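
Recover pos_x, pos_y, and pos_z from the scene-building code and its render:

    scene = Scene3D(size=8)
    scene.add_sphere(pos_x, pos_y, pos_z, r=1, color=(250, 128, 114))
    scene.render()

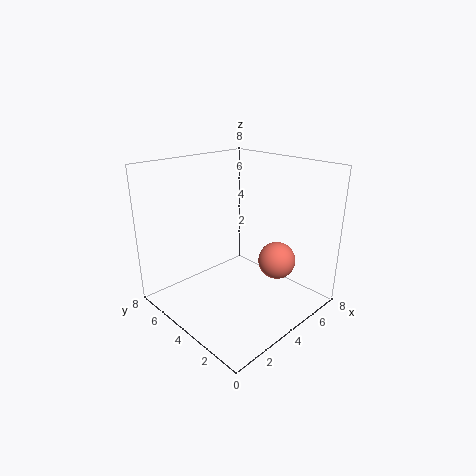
pos_x = 5
pos_y = 2
pos_z = 3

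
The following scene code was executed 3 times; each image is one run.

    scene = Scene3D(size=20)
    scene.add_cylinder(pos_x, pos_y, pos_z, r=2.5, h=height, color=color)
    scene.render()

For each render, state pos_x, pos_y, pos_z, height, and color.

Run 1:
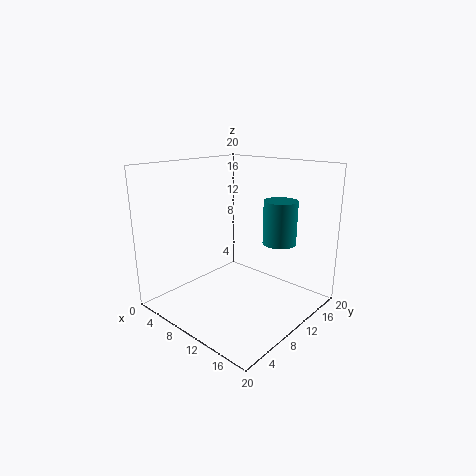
pos_x = 12.5, pos_y = 16.5, pos_z = 8, height = 6.5, color = 'teal'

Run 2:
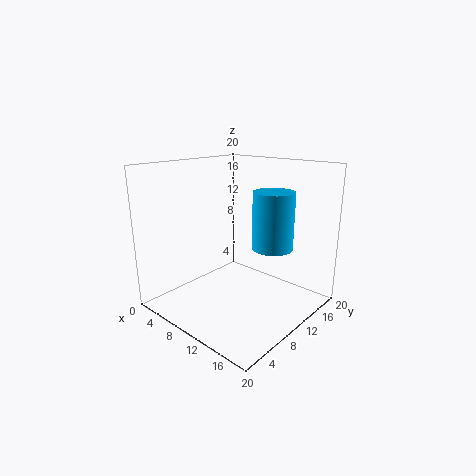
pos_x = 16.5, pos_y = 9, pos_z = 10.5, height = 7, color = 'deepskyblue'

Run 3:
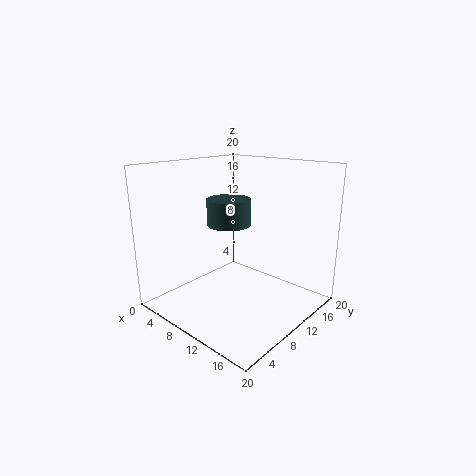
pos_x = 13.5, pos_y = 4.5, pos_z = 14, height = 3, color = 'darkslategray'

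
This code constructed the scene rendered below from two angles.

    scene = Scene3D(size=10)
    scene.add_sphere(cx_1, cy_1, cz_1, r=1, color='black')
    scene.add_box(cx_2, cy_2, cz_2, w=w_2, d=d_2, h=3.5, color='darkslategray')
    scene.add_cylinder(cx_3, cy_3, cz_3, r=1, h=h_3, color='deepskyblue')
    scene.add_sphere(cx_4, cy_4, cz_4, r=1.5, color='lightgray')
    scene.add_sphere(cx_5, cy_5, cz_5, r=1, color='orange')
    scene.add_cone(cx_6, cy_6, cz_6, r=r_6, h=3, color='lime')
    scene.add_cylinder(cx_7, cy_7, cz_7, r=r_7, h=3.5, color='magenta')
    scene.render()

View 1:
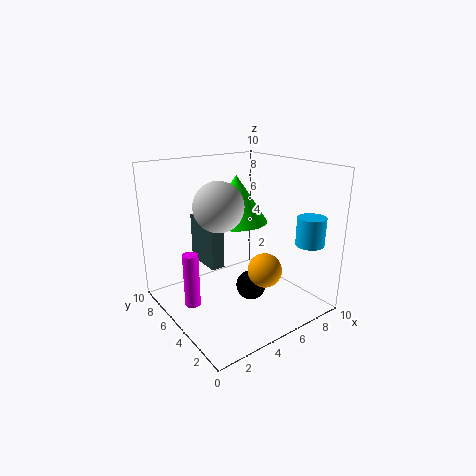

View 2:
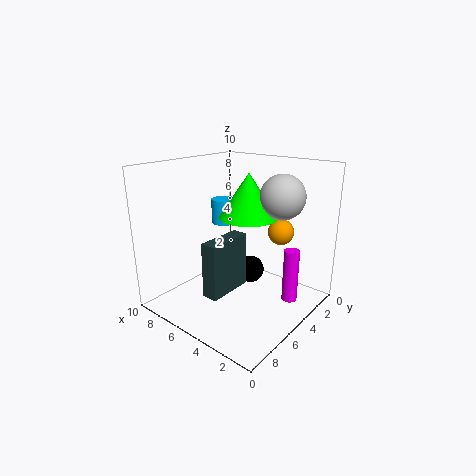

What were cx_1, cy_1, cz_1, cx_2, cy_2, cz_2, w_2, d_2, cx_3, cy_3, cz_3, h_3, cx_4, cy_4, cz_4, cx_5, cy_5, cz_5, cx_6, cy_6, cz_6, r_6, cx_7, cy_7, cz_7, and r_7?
cx_1 = 5; cy_1 = 3.5; cz_1 = 2; cx_2 = 3.5; cy_2 = 6; cz_2 = 2.5; w_2 = 1; d_2 = 3; cx_3 = 9; cy_3 = 2; cz_3 = 4.5; h_3 = 2; cx_4 = 2.5; cy_4 = 3.5; cz_4 = 8; cx_5 = 4; cy_5 = 1; cz_5 = 4.5; cx_6 = 4.5; cy_6 = 4.5; cz_6 = 6.5; r_6 = 2; cx_7 = 1; cy_7 = 4.5; cz_7 = 1.5; r_7 = 0.5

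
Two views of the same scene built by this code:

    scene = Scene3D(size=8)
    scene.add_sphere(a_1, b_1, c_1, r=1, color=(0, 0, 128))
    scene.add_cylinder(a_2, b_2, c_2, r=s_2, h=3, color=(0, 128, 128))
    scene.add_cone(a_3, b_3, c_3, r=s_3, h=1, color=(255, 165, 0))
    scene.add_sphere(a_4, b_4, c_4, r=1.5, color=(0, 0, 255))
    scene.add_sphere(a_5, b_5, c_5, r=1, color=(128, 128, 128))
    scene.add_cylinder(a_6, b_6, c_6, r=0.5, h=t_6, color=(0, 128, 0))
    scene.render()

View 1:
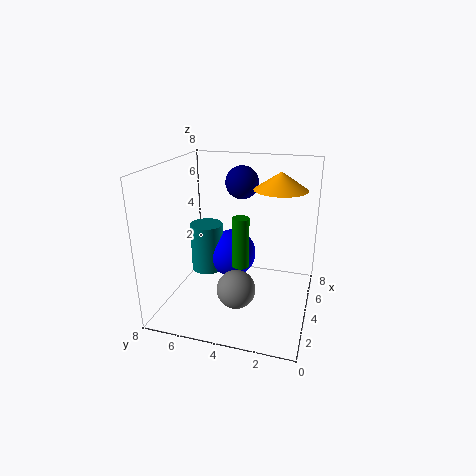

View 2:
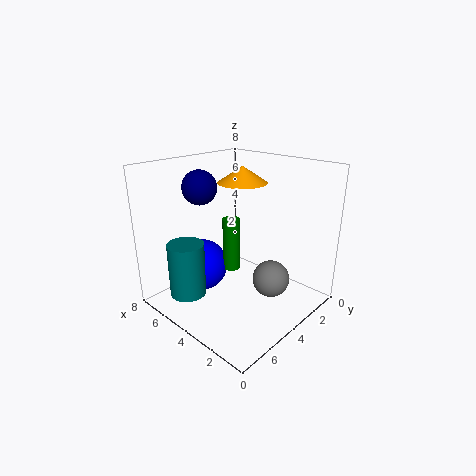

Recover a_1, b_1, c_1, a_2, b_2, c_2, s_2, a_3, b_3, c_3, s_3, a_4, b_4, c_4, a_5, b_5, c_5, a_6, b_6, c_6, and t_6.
a_1 = 6.5; b_1 = 4.5; c_1 = 6.5; a_2 = 5.5; b_2 = 6.5; c_2 = 1; s_2 = 1; a_3 = 5.5; b_3 = 2; c_3 = 6.5; s_3 = 1.5; a_4 = 6; b_4 = 5; c_4 = 2; a_5 = 2; b_5 = 3.5; c_5 = 2; a_6 = 4.5; b_6 = 4; c_6 = 2; t_6 = 3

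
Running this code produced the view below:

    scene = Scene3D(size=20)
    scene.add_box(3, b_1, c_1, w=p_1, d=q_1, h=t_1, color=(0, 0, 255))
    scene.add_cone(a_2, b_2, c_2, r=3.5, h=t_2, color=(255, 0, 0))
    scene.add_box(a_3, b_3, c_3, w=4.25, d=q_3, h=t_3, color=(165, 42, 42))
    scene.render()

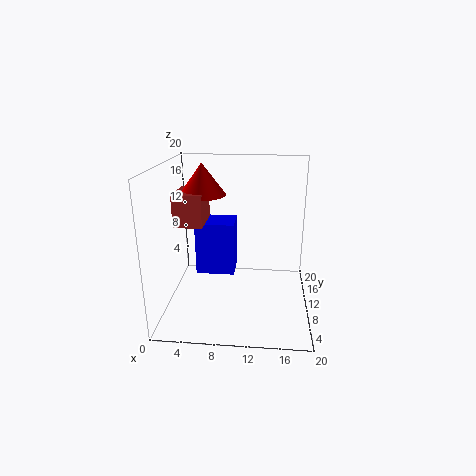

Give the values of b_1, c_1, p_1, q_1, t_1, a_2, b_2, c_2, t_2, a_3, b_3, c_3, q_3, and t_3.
b_1 = 13.5; c_1 = 2.25; p_1 = 6; q_1 = 5; t_1 = 8.25; a_2 = 4.25; b_2 = 14.75; c_2 = 14.75; t_2 = 4.75; a_3 = 0.5; b_3 = 11; c_3 = 10.75; q_3 = 6.25; t_3 = 4.75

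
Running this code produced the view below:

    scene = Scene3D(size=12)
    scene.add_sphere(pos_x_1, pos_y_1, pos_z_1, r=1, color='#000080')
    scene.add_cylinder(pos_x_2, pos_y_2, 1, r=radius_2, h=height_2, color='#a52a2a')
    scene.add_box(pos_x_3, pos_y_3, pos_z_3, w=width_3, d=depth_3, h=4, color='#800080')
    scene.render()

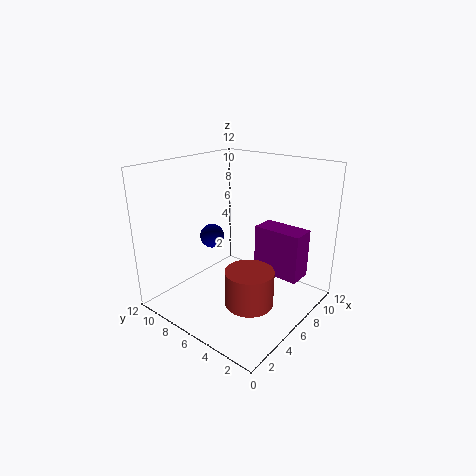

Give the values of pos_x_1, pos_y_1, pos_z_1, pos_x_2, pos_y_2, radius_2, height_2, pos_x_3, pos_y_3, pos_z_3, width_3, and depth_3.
pos_x_1 = 5, pos_y_1 = 8, pos_z_1 = 6, pos_x_2 = 5, pos_y_2 = 4, radius_2 = 2, height_2 = 3, pos_x_3 = 7, pos_y_3 = 1, pos_z_3 = 3, width_3 = 2, depth_3 = 4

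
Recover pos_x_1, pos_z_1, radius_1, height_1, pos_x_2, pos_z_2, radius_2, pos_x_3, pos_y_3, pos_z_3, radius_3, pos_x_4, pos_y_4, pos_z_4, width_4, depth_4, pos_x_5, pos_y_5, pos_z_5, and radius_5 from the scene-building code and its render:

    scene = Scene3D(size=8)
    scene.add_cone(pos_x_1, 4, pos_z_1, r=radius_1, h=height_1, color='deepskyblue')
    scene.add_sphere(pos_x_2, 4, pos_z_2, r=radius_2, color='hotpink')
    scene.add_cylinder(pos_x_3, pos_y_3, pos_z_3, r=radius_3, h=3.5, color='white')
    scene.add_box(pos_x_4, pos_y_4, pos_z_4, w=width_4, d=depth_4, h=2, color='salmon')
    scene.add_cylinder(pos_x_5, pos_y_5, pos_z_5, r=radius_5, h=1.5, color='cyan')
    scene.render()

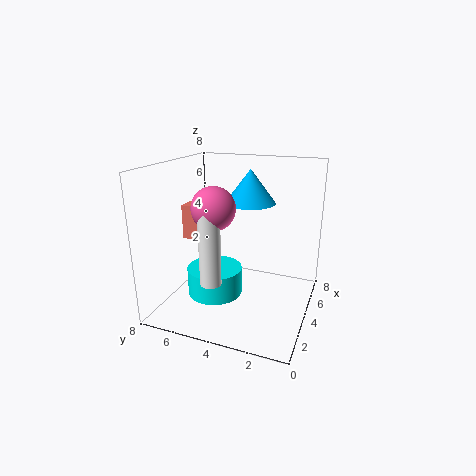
pos_x_1 = 6
pos_z_1 = 5.5
radius_1 = 1.5
height_1 = 2
pos_x_2 = 1
pos_z_2 = 6.5
radius_2 = 1
pos_x_3 = 0.5
pos_y_3 = 4
pos_z_3 = 3
radius_3 = 0.5
pos_x_4 = 4
pos_y_4 = 6.5
pos_z_4 = 3.5
width_4 = 1.5
depth_4 = 1
pos_x_5 = 3
pos_y_5 = 5
pos_z_5 = 1
radius_5 = 1.5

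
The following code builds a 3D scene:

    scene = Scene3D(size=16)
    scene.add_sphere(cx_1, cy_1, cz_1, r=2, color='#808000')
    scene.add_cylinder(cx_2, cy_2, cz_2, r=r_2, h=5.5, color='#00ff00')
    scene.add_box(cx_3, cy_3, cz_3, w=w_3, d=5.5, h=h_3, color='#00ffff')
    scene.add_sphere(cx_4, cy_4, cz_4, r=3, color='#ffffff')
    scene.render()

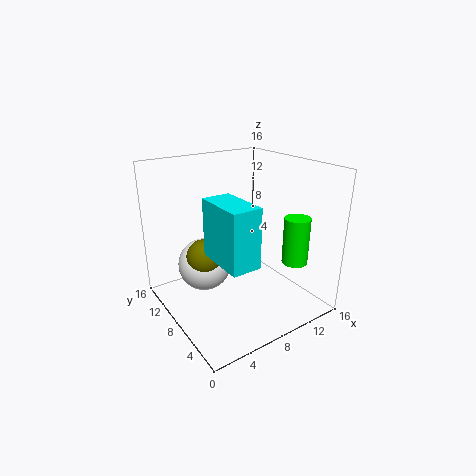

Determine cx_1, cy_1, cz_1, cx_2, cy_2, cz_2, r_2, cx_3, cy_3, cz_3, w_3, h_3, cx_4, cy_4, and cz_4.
cx_1 = 4.5, cy_1 = 9.5, cz_1 = 6, cx_2 = 14, cy_2 = 5, cz_2 = 4.5, r_2 = 1.5, cx_3 = 3.5, cy_3 = 2, cz_3 = 7.5, w_3 = 3, h_3 = 6, cx_4 = 5, cy_4 = 10.5, cz_4 = 4.5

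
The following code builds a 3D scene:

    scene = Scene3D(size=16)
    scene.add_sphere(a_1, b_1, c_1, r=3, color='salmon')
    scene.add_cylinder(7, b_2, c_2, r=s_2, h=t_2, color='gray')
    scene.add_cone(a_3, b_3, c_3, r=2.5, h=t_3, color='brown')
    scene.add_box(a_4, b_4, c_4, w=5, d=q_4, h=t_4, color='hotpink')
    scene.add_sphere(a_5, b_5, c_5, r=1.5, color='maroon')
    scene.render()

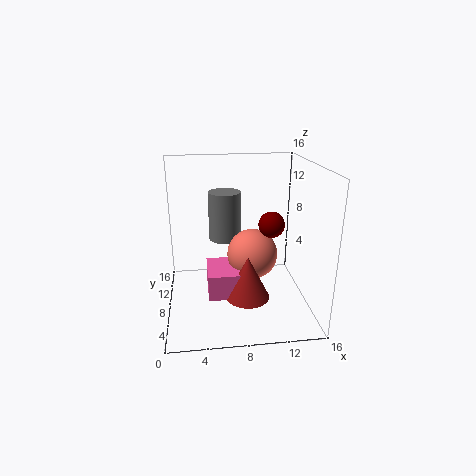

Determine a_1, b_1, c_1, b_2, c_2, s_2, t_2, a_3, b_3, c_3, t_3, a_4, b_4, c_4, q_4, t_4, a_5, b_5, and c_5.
a_1 = 10; b_1 = 10; c_1 = 5; b_2 = 13; c_2 = 6; s_2 = 2; t_2 = 6; a_3 = 9; b_3 = 7; c_3 = 1; t_3 = 5; a_4 = 4.5; b_4 = 6.5; c_4 = 1; q_4 = 5; t_4 = 3; a_5 = 12; b_5 = 9; c_5 = 9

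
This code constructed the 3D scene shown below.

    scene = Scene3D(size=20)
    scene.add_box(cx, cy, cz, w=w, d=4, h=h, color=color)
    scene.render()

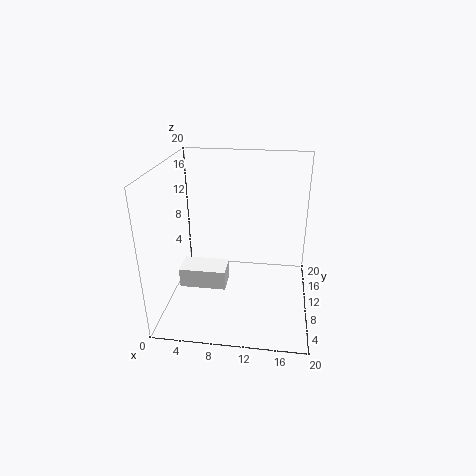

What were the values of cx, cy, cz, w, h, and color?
cx = 1
cy = 10
cz = 1
w = 7
h = 3
color = 'white'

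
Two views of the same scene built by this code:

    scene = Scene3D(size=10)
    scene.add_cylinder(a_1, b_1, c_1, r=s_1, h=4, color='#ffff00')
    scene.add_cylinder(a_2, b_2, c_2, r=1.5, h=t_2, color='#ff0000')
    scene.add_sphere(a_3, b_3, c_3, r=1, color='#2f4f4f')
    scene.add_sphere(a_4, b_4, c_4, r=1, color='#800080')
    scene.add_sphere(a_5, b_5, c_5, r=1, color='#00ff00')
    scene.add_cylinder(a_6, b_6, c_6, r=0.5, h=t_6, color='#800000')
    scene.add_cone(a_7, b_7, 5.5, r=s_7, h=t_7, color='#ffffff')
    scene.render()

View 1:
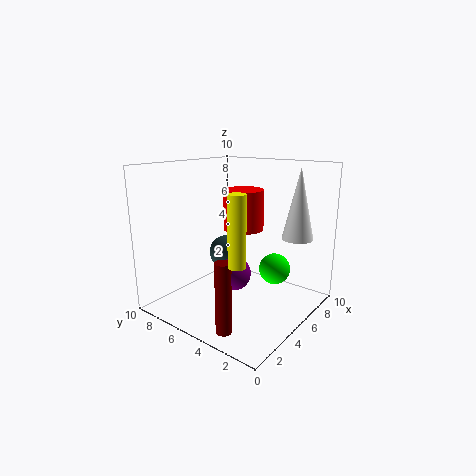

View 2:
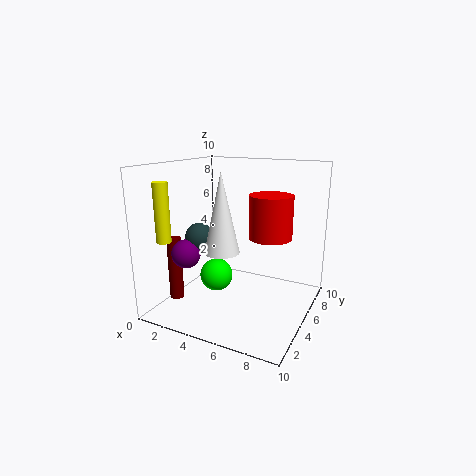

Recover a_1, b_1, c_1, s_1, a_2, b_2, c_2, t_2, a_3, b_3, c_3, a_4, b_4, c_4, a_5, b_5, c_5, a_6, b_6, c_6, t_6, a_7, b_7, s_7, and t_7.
a_1 = 1; b_1 = 2; c_1 = 5; s_1 = 0.5; a_2 = 7; b_2 = 6; c_2 = 5; t_2 = 3; a_3 = 2.5; b_3 = 4; c_3 = 5; a_4 = 2; b_4 = 3; c_4 = 4; a_5 = 5; b_5 = 2; c_5 = 3.5; a_6 = 1; b_6 = 3; c_6 = 0.5; t_6 = 4.5; a_7 = 6; b_7 = 1; s_7 = 1; t_7 = 4.5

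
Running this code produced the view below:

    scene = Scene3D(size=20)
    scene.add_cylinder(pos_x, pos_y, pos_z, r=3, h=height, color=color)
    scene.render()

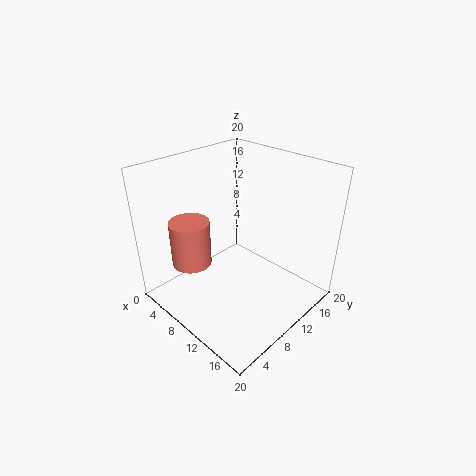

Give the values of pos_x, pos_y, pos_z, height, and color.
pos_x = 3; pos_y = 7; pos_z = 4; height = 7; color = 'salmon'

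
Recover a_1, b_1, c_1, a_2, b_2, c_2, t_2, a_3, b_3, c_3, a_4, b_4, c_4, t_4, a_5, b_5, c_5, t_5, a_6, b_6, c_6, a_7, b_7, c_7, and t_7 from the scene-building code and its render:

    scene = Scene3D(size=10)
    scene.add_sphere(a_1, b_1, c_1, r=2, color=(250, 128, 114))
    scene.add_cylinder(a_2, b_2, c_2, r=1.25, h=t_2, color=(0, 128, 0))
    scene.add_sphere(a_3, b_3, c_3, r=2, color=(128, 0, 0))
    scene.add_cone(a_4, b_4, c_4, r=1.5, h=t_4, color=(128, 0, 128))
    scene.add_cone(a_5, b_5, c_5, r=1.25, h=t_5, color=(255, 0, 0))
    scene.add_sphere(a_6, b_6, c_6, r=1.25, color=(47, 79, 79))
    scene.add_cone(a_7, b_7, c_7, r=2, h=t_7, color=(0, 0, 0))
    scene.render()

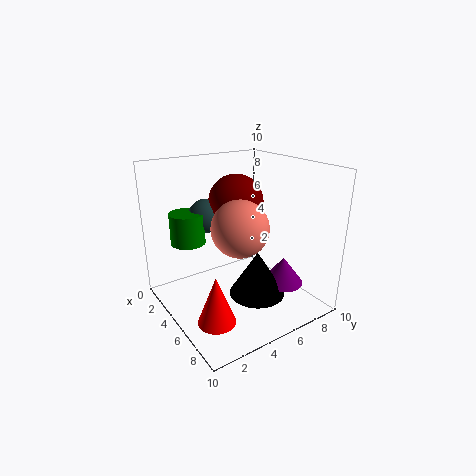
a_1 = 5.25, b_1 = 5, c_1 = 5.75, a_2 = 2.25, b_2 = 2.5, c_2 = 4.25, t_2 = 2.25, a_3 = 3.25, b_3 = 6, c_3 = 7, a_4 = 6.5, b_4 = 8, c_4 = 1.25, t_4 = 2, a_5 = 7, b_5 = 2, c_5 = 0.5, t_5 = 3.25, a_6 = 2.25, b_6 = 4, c_6 = 6, a_7 = 6, b_7 = 6, c_7 = 0.75, t_7 = 3.25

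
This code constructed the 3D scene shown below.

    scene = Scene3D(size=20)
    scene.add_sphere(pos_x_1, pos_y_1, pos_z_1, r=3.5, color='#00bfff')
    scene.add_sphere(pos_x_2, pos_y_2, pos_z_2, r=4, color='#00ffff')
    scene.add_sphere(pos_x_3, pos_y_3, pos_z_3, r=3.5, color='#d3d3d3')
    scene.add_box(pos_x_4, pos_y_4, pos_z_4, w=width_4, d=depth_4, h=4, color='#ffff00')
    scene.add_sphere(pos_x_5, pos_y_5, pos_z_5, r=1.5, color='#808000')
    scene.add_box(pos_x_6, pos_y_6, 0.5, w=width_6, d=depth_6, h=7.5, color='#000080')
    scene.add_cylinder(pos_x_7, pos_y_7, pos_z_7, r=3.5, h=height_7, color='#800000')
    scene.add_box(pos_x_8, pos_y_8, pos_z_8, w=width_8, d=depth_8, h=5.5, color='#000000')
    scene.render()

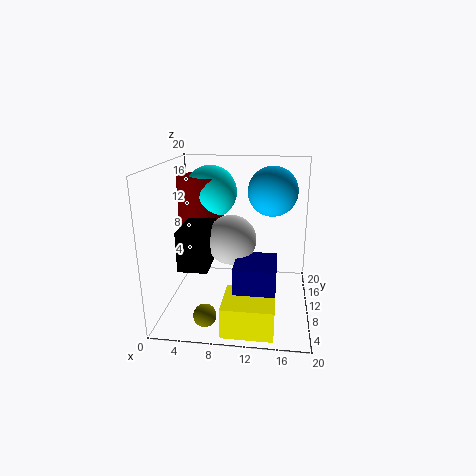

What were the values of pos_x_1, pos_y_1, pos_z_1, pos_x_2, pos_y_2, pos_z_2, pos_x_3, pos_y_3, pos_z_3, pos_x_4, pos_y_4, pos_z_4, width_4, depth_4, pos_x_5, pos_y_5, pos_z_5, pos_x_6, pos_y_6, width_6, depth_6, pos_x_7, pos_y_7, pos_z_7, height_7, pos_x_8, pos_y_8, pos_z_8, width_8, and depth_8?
pos_x_1 = 14.5; pos_y_1 = 13; pos_z_1 = 16; pos_x_2 = 5; pos_y_2 = 16; pos_z_2 = 15; pos_x_3 = 9; pos_y_3 = 10.5; pos_z_3 = 9.5; pos_x_4 = 9; pos_y_4 = 0.5; pos_z_4 = 0.5; width_4 = 6.5; depth_4 = 6; pos_x_5 = 6.5; pos_y_5 = 3.5; pos_z_5 = 1.5; pos_x_6 = 10; pos_y_6 = 4; width_6 = 5.5; depth_6 = 6; pos_x_7 = 3.5; pos_y_7 = 15.5; pos_z_7 = 9.5; height_7 = 8; pos_x_8 = 2.5; pos_y_8 = 5.5; pos_z_8 = 6.5; width_8 = 4; depth_8 = 7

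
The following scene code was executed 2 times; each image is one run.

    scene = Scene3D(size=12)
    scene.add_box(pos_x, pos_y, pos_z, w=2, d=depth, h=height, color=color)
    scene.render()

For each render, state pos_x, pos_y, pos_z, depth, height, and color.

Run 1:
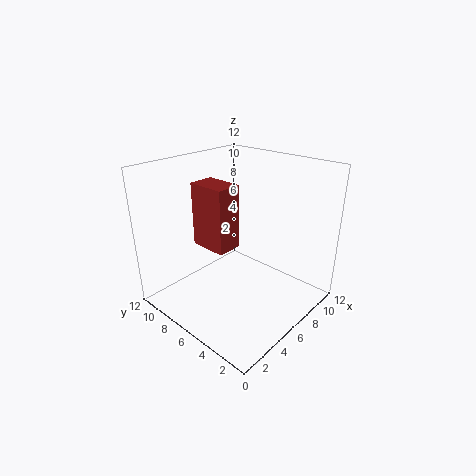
pos_x = 3; pos_y = 5; pos_z = 6; depth = 3; height = 5; color = 'brown'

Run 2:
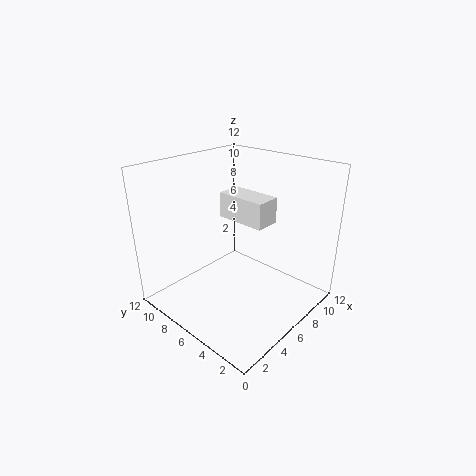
pos_x = 5; pos_y = 3; pos_z = 8; depth = 4; height = 2; color = 'white'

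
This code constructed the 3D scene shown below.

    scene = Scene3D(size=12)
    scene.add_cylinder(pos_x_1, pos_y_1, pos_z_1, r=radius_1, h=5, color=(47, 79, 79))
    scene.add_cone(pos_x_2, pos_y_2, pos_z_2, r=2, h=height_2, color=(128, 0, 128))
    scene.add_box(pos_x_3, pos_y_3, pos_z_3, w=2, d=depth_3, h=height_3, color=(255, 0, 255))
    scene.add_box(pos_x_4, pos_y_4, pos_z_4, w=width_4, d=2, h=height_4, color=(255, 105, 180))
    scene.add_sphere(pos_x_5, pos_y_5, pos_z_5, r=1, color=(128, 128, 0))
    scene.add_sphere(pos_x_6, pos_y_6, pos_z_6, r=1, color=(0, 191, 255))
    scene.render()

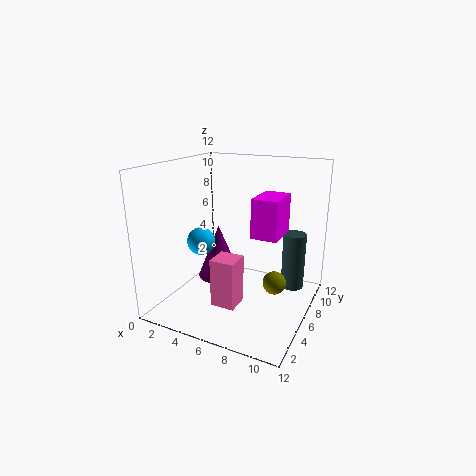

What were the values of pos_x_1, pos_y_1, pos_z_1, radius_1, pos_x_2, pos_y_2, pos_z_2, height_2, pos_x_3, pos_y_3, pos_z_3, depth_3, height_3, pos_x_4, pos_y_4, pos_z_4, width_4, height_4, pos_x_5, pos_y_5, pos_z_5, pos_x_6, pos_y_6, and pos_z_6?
pos_x_1 = 10; pos_y_1 = 9; pos_z_1 = 1; radius_1 = 1; pos_x_2 = 3; pos_y_2 = 8; pos_z_2 = 1; height_2 = 5; pos_x_3 = 8; pos_y_3 = 4; pos_z_3 = 7; depth_3 = 3; height_3 = 3; pos_x_4 = 5; pos_y_4 = 3; pos_z_4 = 1; width_4 = 2; height_4 = 4; pos_x_5 = 9; pos_y_5 = 7; pos_z_5 = 2; pos_x_6 = 5; pos_y_6 = 2; pos_z_6 = 7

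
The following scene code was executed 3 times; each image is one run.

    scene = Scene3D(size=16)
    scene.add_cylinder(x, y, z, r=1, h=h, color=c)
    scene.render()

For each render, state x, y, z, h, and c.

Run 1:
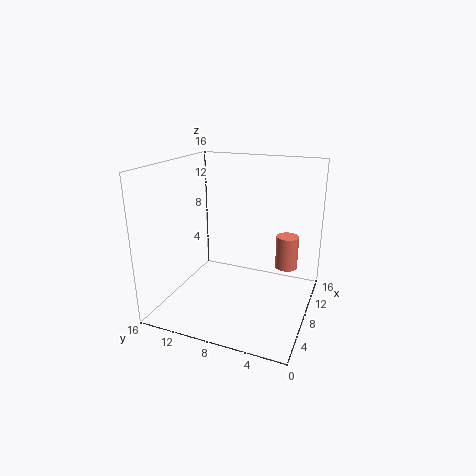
x = 3.75; y = 1.5; z = 7.75; h = 3; c = 'salmon'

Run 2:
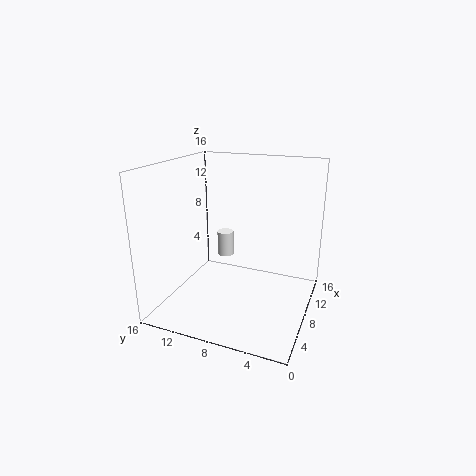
x = 11.25; y = 11; z = 4.25; h = 3; c = 'white'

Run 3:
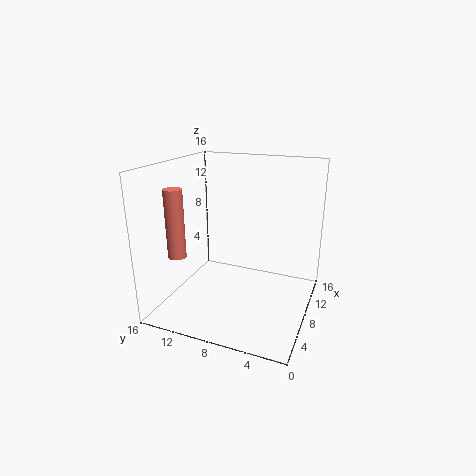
x = 4.5; y = 13.75; z = 6.25; h = 7.5; c = 'salmon'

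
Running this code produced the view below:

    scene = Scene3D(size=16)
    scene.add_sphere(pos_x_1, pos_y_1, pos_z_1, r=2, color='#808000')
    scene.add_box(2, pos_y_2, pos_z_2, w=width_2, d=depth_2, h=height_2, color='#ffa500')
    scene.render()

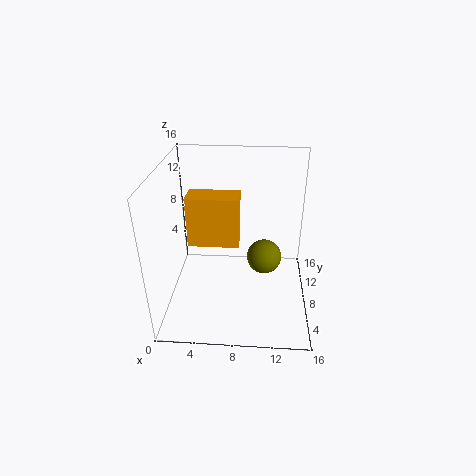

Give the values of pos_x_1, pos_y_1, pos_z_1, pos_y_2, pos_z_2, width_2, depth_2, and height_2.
pos_x_1 = 11, pos_y_1 = 9, pos_z_1 = 5, pos_y_2 = 9, pos_z_2 = 6, width_2 = 6, depth_2 = 3, height_2 = 6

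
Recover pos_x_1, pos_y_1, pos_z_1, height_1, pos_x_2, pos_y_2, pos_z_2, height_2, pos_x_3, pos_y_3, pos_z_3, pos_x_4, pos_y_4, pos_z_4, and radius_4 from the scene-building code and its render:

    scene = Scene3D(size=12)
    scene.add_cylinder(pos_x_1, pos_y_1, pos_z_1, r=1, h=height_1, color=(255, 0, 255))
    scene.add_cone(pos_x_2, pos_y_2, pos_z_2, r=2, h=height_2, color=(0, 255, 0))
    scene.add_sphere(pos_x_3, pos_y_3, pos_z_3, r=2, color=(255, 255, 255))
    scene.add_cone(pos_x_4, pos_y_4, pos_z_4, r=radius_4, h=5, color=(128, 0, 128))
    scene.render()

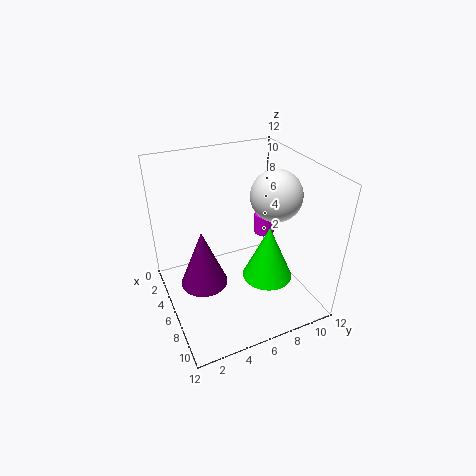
pos_x_1 = 2.5
pos_y_1 = 10.5
pos_z_1 = 3.5
height_1 = 2
pos_x_2 = 8.5
pos_y_2 = 7.5
pos_z_2 = 3.5
height_2 = 4.5
pos_x_3 = 7.5
pos_y_3 = 8.5
pos_z_3 = 10
pos_x_4 = 5.5
pos_y_4 = 3
pos_z_4 = 2
radius_4 = 2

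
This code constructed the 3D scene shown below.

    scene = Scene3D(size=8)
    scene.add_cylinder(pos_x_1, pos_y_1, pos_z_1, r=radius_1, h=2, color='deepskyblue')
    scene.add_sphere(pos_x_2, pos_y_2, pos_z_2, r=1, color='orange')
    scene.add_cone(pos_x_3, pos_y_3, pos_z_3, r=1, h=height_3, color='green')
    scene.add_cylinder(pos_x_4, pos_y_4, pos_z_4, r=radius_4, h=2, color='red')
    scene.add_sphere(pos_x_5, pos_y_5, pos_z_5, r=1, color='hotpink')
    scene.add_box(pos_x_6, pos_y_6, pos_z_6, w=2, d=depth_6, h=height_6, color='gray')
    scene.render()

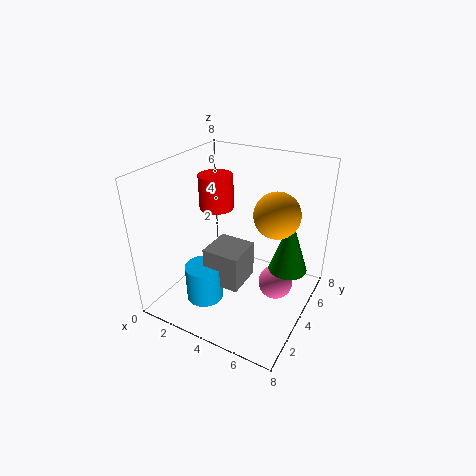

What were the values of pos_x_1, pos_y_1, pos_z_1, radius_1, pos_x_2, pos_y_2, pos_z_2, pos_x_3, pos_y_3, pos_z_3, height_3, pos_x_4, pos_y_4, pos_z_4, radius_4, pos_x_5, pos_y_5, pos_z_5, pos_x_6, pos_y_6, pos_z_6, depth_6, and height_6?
pos_x_1 = 3; pos_y_1 = 2; pos_z_1 = 1; radius_1 = 1; pos_x_2 = 7; pos_y_2 = 2; pos_z_2 = 7; pos_x_3 = 7; pos_y_3 = 4; pos_z_3 = 3; height_3 = 3; pos_x_4 = 2; pos_y_4 = 5; pos_z_4 = 5; radius_4 = 1; pos_x_5 = 6; pos_y_5 = 5; pos_z_5 = 1; pos_x_6 = 3; pos_y_6 = 2; pos_z_6 = 2; depth_6 = 2; height_6 = 2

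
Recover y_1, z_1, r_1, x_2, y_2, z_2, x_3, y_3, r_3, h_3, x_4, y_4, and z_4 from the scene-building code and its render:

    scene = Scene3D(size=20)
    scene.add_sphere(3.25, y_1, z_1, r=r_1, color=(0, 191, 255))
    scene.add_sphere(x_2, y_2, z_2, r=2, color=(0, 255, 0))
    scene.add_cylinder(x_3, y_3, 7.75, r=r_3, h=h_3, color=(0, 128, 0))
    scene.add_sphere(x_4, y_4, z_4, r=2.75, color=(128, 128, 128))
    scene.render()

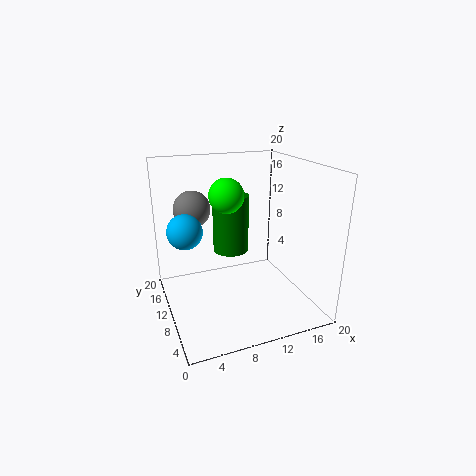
y_1 = 13; z_1 = 10.75; r_1 = 2.5; x_2 = 6.5; y_2 = 4.75; z_2 = 17.75; x_3 = 9.5; y_3 = 11.5; r_3 = 2.5; h_3 = 8; x_4 = 5.25; y_4 = 16.5; z_4 = 12.75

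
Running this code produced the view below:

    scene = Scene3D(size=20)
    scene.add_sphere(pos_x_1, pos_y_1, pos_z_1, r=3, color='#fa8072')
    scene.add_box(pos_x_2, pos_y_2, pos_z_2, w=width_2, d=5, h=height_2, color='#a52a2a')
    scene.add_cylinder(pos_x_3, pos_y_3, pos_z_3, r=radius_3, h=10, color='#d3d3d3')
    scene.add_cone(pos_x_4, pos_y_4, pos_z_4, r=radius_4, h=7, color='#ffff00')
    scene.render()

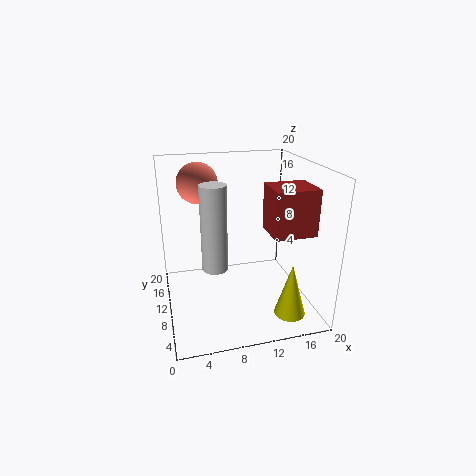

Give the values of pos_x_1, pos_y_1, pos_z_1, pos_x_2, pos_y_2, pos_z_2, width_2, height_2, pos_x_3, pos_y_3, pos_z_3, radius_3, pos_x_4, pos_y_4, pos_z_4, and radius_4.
pos_x_1 = 5.5; pos_y_1 = 16; pos_z_1 = 16.5; pos_x_2 = 13; pos_y_2 = 3.5; pos_z_2 = 12; width_2 = 5.5; height_2 = 6; pos_x_3 = 5.5; pos_y_3 = 3.5; pos_z_3 = 9.5; radius_3 = 1.5; pos_x_4 = 15; pos_y_4 = 2.5; pos_z_4 = 2; radius_4 = 2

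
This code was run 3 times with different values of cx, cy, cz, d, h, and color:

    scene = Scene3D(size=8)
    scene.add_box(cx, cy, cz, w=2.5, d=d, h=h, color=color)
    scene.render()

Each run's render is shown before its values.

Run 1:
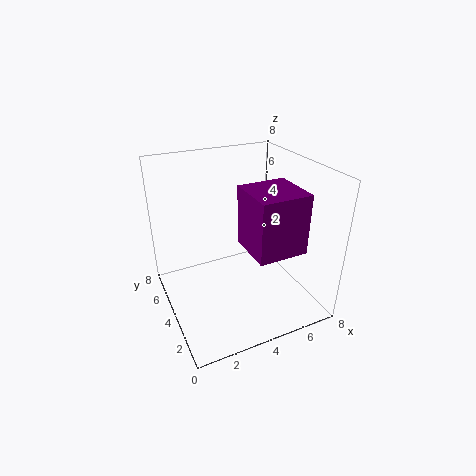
cx = 3.5, cy = 0.5, cz = 4.5, d = 2.5, h = 3, color = 'purple'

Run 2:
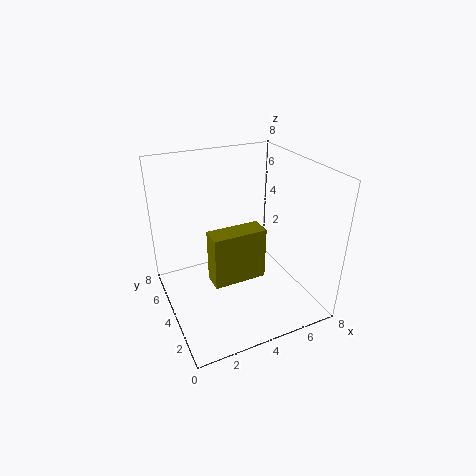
cx = 1.5, cy = 1, cz = 3.5, d = 1, h = 2.5, color = 'olive'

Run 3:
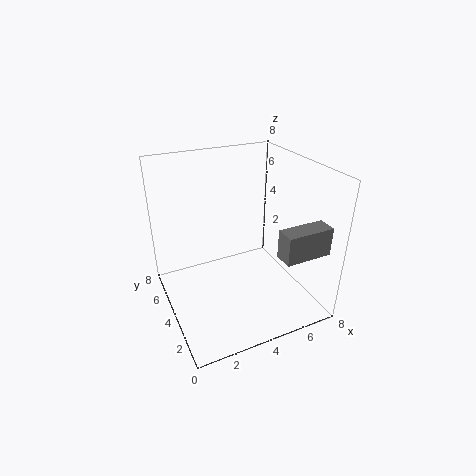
cx = 5, cy = 0.5, cz = 4, d = 1, h = 1.5, color = 'gray'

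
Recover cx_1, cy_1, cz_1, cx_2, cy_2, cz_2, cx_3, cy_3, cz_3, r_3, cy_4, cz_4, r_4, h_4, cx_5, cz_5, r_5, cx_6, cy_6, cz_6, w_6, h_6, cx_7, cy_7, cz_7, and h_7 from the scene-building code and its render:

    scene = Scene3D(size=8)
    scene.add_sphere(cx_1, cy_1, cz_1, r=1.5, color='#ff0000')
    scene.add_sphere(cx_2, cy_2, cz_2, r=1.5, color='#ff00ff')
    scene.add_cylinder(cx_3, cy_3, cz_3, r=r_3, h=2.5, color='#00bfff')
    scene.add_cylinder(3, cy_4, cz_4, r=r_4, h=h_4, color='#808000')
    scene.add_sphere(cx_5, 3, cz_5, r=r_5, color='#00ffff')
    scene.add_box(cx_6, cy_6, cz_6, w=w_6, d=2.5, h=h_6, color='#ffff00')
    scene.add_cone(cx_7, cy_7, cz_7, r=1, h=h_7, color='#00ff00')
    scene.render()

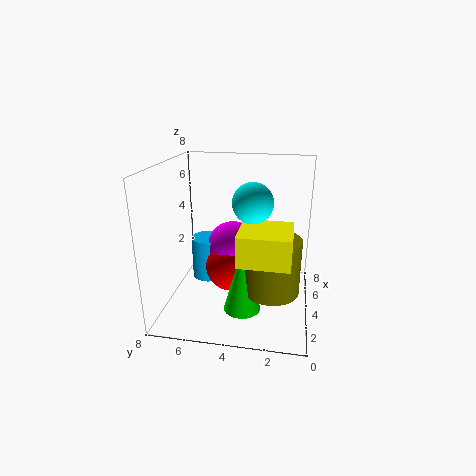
cx_1 = 4.5, cy_1 = 4.5, cz_1 = 2, cx_2 = 5, cy_2 = 4.5, cz_2 = 3, cx_3 = 5, cy_3 = 6, cz_3 = 1, r_3 = 1, cy_4 = 2, cz_4 = 1.5, r_4 = 1.5, h_4 = 3, cx_5 = 2.5, cz_5 = 6.5, r_5 = 1, cx_6 = 0.5, cy_6 = 1, cz_6 = 4, w_6 = 2.5, h_6 = 1.5, cx_7 = 2.5, cy_7 = 3.5, cz_7 = 0.5, h_7 = 3.5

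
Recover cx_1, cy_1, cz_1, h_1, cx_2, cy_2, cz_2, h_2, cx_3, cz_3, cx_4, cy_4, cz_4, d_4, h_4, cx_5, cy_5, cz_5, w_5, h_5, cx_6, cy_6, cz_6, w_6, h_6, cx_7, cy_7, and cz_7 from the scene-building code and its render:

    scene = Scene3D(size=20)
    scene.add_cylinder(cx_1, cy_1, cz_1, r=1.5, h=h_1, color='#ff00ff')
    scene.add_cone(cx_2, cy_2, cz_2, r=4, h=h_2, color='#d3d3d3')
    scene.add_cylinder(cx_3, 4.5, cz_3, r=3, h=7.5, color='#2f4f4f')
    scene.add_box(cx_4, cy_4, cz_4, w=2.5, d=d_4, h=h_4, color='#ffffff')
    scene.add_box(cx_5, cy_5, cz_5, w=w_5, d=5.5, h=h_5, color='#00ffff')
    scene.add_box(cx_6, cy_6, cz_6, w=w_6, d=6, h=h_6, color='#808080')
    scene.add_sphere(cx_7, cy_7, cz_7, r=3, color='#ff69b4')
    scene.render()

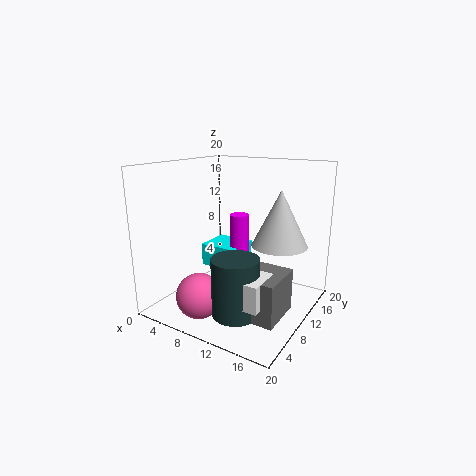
cx_1 = 7.5; cy_1 = 14.5; cz_1 = 4.5; h_1 = 7.5; cx_2 = 14.5; cy_2 = 14; cz_2 = 8.5; h_2 = 8; cx_3 = 13; cz_3 = 2; cx_4 = 14.5; cy_4 = 2.5; cz_4 = 4; d_4 = 4.5; h_4 = 3.5; cx_5 = 2; cy_5 = 12; cz_5 = 3.5; w_5 = 6; h_5 = 3.5; cx_6 = 11.5; cy_6 = 3.5; cz_6 = 2; w_6 = 7; h_6 = 5.5; cx_7 = 8; cy_7 = 3.5; cz_7 = 3.5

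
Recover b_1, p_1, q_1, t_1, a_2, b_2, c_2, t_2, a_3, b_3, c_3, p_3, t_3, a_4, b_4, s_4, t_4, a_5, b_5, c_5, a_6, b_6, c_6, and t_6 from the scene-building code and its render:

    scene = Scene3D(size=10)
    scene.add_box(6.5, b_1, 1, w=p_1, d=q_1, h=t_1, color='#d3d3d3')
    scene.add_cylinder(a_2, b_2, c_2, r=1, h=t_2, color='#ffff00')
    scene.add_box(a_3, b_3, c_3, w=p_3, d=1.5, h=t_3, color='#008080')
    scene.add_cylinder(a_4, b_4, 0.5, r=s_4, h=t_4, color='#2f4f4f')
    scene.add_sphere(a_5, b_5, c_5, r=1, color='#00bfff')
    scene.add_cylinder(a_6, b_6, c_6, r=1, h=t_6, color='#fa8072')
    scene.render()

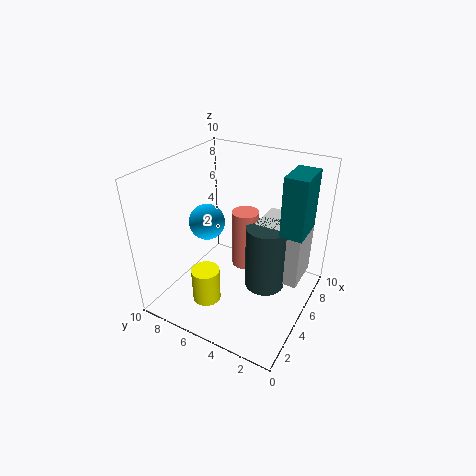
b_1 = 1, p_1 = 3, q_1 = 3.5, t_1 = 4.5, a_2 = 3, b_2 = 6.5, c_2 = 0.5, t_2 = 2.5, a_3 = 5, b_3 = 0.5, c_3 = 6, p_3 = 2.5, t_3 = 4, a_4 = 6.5, b_4 = 3.5, s_4 = 1.5, t_4 = 5, a_5 = 1.5, b_5 = 5, c_5 = 8, a_6 = 7, b_6 = 5.5, c_6 = 1.5, t_6 = 4.5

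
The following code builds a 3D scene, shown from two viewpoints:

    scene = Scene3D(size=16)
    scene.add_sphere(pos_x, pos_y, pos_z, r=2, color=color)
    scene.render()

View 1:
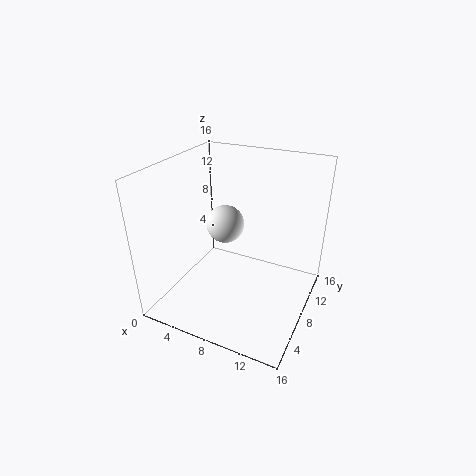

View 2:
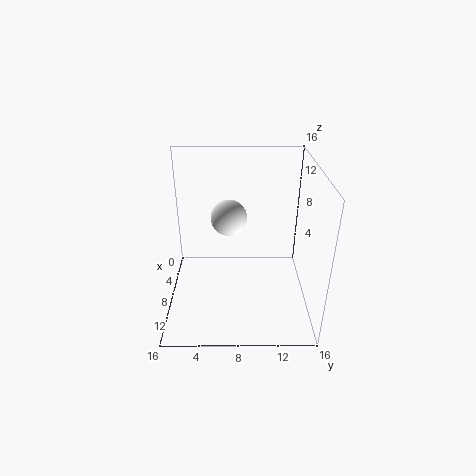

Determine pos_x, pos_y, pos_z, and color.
pos_x = 7
pos_y = 7
pos_z = 10
color = 'white'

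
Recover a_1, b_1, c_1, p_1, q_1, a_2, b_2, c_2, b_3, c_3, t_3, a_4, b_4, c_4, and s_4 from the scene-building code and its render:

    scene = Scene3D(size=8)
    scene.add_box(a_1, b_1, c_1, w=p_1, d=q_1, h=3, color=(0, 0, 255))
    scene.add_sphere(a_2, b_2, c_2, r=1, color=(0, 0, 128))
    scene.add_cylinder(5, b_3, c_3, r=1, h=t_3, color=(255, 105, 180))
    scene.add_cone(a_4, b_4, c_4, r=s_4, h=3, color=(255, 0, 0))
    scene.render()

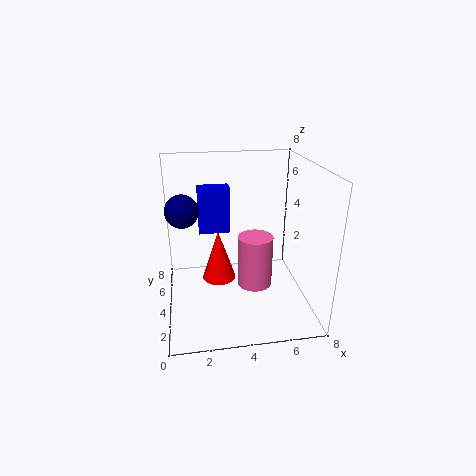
a_1 = 2
b_1 = 7
c_1 = 3
p_1 = 2
q_1 = 1
a_2 = 1
b_2 = 6
c_2 = 5
b_3 = 4
c_3 = 1
t_3 = 3
a_4 = 3
b_4 = 5
c_4 = 1
s_4 = 1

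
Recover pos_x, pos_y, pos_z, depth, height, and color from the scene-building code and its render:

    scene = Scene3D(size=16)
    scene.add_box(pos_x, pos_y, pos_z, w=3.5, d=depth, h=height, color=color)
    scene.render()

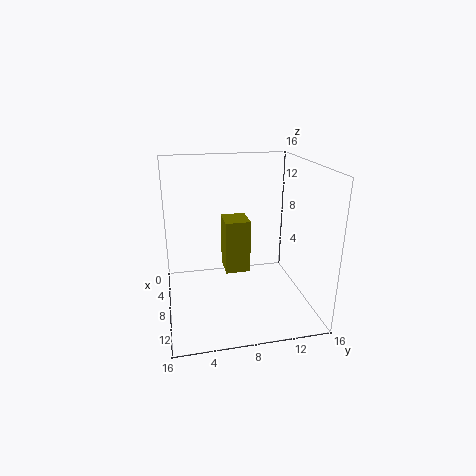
pos_x = 2.5
pos_y = 7
pos_z = 2.5
depth = 3
height = 6.5
color = 'olive'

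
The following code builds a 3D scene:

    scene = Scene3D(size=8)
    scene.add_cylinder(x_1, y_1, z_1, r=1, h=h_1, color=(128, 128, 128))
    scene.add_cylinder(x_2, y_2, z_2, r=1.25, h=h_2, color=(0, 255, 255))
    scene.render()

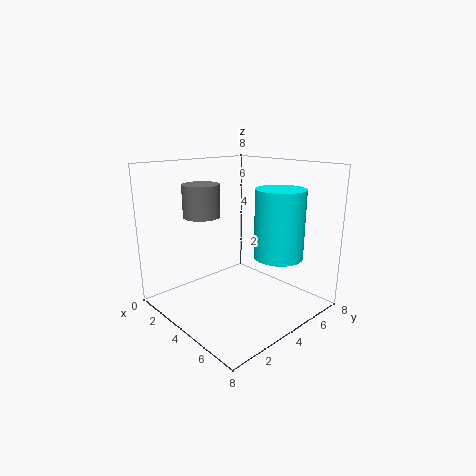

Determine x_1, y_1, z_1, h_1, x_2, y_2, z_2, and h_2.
x_1 = 2.75, y_1 = 2.5, z_1 = 5.25, h_1 = 1.75, x_2 = 6.5, y_2 = 4.5, z_2 = 3.5, h_2 = 3.5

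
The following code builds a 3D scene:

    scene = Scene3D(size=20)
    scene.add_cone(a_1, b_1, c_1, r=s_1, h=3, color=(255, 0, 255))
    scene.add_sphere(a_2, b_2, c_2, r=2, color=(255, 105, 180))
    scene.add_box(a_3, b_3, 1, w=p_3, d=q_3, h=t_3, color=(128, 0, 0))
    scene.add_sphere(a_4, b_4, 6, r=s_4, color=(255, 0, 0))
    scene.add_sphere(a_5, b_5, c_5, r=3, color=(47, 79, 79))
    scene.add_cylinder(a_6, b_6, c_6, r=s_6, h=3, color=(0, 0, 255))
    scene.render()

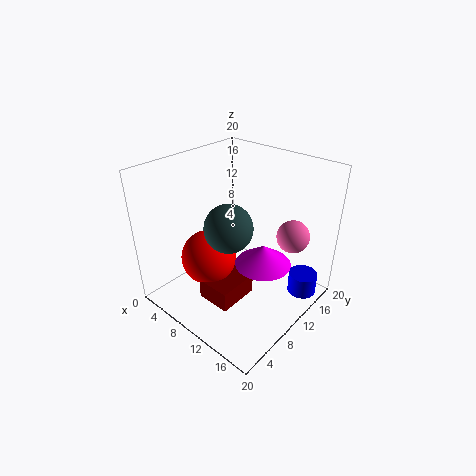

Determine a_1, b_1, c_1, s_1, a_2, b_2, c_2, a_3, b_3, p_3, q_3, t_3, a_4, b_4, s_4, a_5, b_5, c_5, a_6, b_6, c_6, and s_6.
a_1 = 13
b_1 = 12
c_1 = 6
s_1 = 4
a_2 = 18
b_2 = 11
c_2 = 13
a_3 = 7
b_3 = 5
p_3 = 5
q_3 = 6
t_3 = 3
a_4 = 6
b_4 = 8
s_4 = 4
a_5 = 12
b_5 = 6
c_5 = 14
a_6 = 18
b_6 = 15
c_6 = 2
s_6 = 2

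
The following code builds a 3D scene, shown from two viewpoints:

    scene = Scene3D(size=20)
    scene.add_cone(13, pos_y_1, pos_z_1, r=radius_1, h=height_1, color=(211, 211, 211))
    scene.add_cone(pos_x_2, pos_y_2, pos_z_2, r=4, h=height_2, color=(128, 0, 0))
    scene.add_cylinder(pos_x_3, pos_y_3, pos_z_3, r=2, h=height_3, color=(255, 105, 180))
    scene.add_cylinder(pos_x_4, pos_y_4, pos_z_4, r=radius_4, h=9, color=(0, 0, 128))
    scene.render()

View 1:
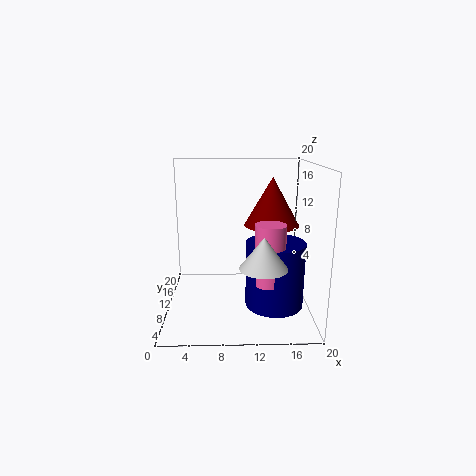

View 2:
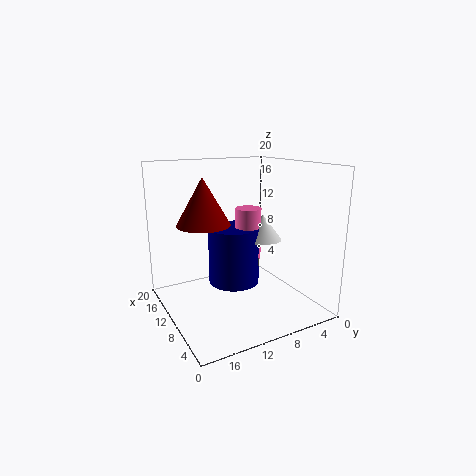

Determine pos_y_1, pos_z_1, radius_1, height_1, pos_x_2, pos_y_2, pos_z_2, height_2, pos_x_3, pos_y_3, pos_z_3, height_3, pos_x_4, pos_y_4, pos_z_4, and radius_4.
pos_y_1 = 4; pos_z_1 = 8; radius_1 = 3; height_1 = 4; pos_x_2 = 15; pos_y_2 = 13; pos_z_2 = 11; height_2 = 7; pos_x_3 = 14; pos_y_3 = 6; pos_z_3 = 5; height_3 = 8; pos_x_4 = 15; pos_y_4 = 8; pos_z_4 = 1; radius_4 = 4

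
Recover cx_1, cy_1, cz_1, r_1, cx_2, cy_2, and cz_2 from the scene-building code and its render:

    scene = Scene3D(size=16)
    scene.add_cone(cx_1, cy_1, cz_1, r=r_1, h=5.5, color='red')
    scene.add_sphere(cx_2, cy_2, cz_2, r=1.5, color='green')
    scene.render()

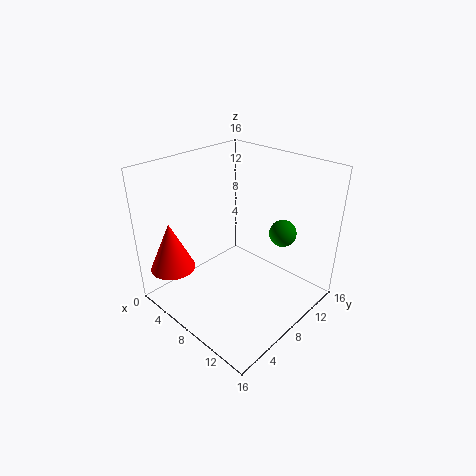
cx_1 = 3, cy_1 = 2.5, cz_1 = 4.5, r_1 = 2.5, cx_2 = 11.5, cy_2 = 11.5, cz_2 = 8.5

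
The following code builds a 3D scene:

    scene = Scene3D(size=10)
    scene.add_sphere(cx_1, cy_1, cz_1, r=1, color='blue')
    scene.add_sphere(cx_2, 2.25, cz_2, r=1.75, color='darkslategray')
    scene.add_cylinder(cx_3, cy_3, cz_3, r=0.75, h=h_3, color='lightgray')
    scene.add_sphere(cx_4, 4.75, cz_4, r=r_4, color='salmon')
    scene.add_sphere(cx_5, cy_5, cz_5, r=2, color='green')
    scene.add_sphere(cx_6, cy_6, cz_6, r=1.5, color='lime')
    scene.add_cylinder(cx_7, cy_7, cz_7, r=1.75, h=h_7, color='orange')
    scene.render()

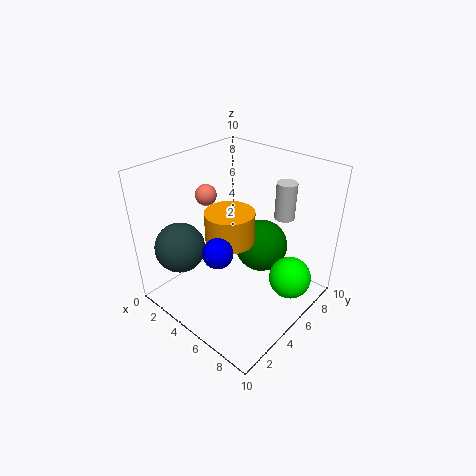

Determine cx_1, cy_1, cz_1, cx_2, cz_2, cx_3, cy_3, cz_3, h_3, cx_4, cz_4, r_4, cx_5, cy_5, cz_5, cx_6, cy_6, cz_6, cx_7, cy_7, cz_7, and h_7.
cx_1 = 5.25; cy_1 = 2.75; cz_1 = 5; cx_2 = 2; cz_2 = 4.25; cx_3 = 6.25; cy_3 = 8.75; cz_3 = 5.5; h_3 = 2.75; cx_4 = 2.25; cz_4 = 7.5; r_4 = 0.75; cx_5 = 5; cy_5 = 7.75; cz_5 = 3; cx_6 = 8.25; cy_6 = 7; cz_6 = 2; cx_7 = 4.25; cy_7 = 5; cz_7 = 4.5; h_7 = 2.25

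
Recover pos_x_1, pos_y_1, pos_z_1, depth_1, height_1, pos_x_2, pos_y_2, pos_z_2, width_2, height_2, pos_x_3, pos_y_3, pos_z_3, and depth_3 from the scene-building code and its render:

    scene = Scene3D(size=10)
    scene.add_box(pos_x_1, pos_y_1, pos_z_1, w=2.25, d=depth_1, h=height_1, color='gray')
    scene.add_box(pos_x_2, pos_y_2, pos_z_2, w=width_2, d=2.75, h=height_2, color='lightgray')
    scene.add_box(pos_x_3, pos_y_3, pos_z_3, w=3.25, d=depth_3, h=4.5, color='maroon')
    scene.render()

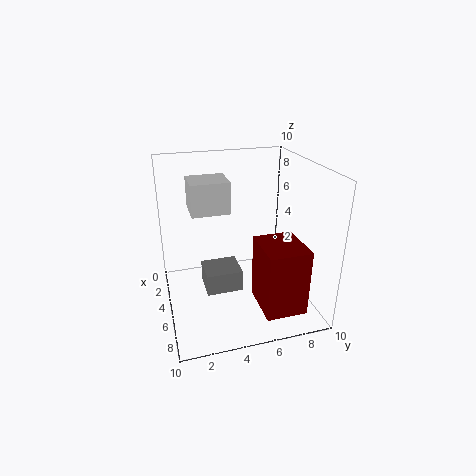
pos_x_1 = 4
pos_y_1 = 2.5
pos_z_1 = 1.5
depth_1 = 2.5
height_1 = 1.5
pos_x_2 = 1.75
pos_y_2 = 2
pos_z_2 = 6.5
width_2 = 2.5
height_2 = 2.25
pos_x_3 = 6
pos_y_3 = 5.75
pos_z_3 = 1
depth_3 = 2.75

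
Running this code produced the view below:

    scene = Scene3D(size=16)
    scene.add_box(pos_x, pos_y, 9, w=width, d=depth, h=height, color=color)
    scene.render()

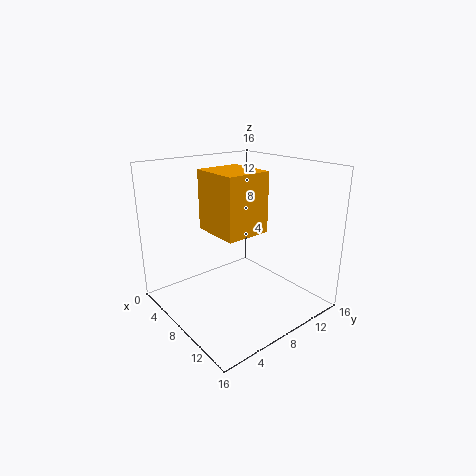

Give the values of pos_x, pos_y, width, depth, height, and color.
pos_x = 5, pos_y = 5, width = 5.5, depth = 5, height = 6.5, color = 'orange'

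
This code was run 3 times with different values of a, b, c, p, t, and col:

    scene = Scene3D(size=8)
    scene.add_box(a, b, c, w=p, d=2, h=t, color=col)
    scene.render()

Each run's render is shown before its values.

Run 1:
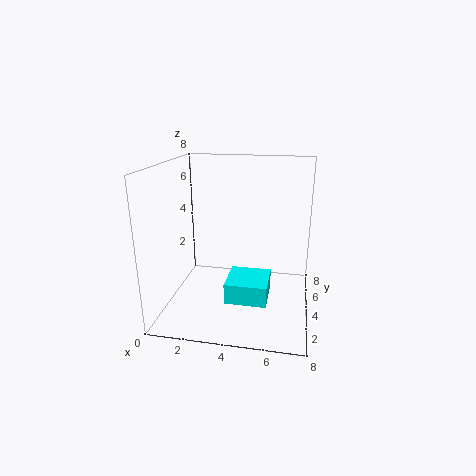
a = 4; b = 0.5; c = 2; p = 2; t = 1; col = 'cyan'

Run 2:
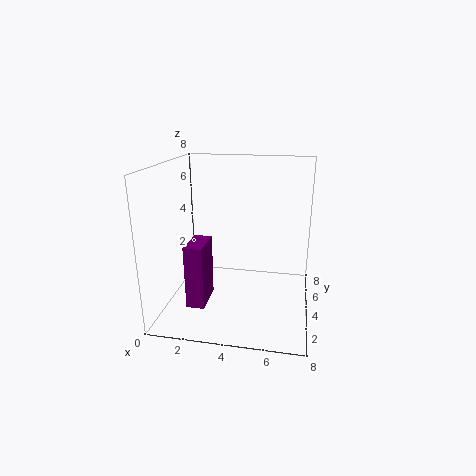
a = 1.5; b = 2; c = 0.5; p = 1; t = 3.5; col = 'purple'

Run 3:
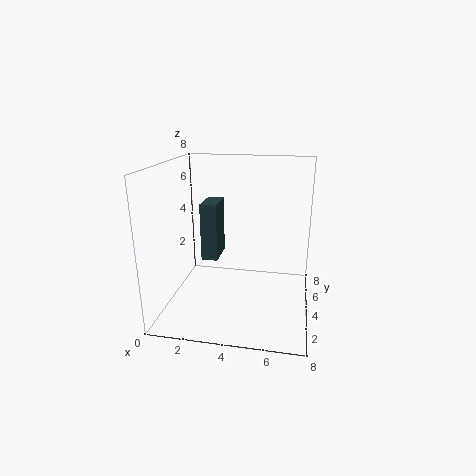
a = 1.5; b = 5; c = 2; p = 1; t = 3.5; col = 'darkslategray'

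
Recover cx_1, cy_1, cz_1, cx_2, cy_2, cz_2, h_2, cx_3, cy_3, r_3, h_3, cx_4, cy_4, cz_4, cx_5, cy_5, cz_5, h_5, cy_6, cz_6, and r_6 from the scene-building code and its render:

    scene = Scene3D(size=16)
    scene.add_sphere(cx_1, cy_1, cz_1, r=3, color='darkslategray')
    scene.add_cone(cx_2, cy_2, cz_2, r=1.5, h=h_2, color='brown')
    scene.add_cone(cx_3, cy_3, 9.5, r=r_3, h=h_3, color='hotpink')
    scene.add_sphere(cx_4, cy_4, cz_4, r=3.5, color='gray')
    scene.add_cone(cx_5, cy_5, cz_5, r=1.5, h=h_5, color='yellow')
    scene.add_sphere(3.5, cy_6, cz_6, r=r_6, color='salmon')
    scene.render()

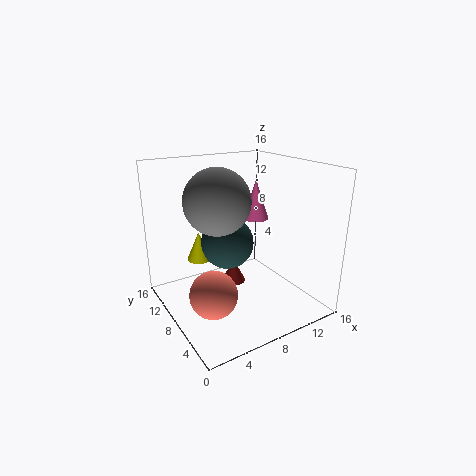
cx_1 = 7.5
cy_1 = 9.5
cz_1 = 7
cx_2 = 9.5
cy_2 = 11.5
cz_2 = 0.5
h_2 = 3
cx_3 = 11
cy_3 = 9
r_3 = 1.5
h_3 = 4.5
cx_4 = 5.5
cy_4 = 8
cz_4 = 12.5
cx_5 = 5.5
cy_5 = 13
cz_5 = 4
h_5 = 3.5
cy_6 = 5.5
cz_6 = 3.5
r_6 = 2.5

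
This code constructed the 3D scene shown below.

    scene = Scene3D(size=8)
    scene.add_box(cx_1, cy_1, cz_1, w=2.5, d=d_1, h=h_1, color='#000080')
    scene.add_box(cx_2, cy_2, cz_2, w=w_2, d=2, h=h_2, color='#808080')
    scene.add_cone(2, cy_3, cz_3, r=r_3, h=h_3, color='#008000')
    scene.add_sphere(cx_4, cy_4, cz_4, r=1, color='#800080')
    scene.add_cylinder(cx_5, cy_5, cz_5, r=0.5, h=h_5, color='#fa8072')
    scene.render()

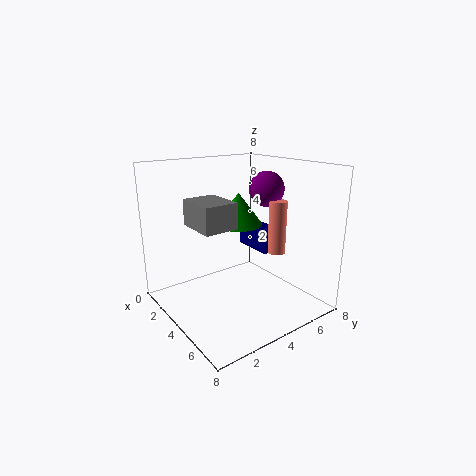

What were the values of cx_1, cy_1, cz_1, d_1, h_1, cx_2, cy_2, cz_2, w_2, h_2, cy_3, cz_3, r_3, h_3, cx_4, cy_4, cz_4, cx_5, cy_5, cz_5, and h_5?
cx_1 = 1.5; cy_1 = 6; cz_1 = 2.5; d_1 = 1; h_1 = 1.5; cx_2 = 1.5; cy_2 = 2; cz_2 = 4.5; w_2 = 2.5; h_2 = 1.5; cy_3 = 5.5; cz_3 = 4; r_3 = 1.5; h_3 = 2; cx_4 = 4; cy_4 = 6; cz_4 = 6.5; cx_5 = 5; cy_5 = 6; cz_5 = 3; h_5 = 3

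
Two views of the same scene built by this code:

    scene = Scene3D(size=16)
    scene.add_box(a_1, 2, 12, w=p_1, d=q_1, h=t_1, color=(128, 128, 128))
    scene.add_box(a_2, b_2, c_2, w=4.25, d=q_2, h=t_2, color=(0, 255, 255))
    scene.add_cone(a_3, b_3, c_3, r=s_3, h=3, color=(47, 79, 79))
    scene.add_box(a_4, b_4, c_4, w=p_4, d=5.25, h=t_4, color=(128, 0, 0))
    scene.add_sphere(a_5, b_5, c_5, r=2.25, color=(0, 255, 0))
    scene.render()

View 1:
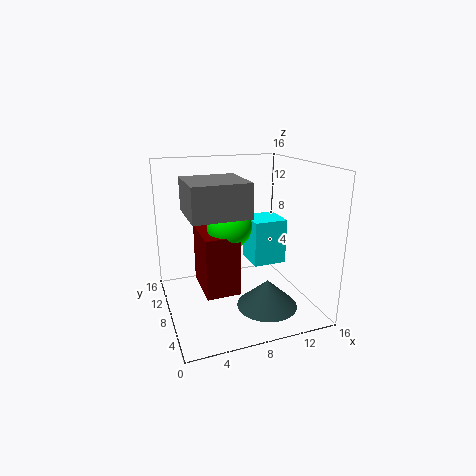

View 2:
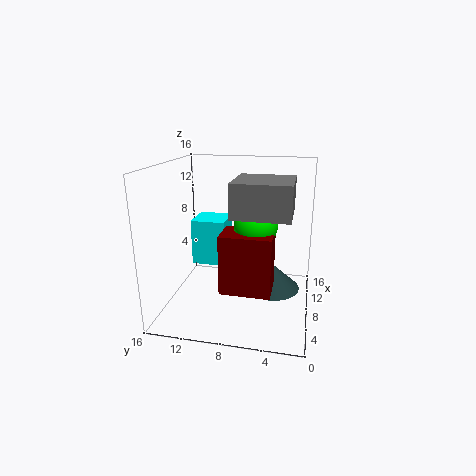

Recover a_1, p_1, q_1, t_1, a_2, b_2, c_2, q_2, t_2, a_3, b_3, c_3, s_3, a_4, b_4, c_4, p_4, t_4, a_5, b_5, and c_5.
a_1 = 1.75
p_1 = 5.5
q_1 = 5.5
t_1 = 3.25
a_2 = 11.25
b_2 = 10.5
c_2 = 2.75
q_2 = 4.25
t_2 = 5.75
a_3 = 10
b_3 = 4.25
c_3 = 1.25
s_3 = 3.25
a_4 = 3.25
b_4 = 3.75
c_4 = 3.5
p_4 = 3.5
t_4 = 6.25
a_5 = 6.25
b_5 = 5.75
c_5 = 10.25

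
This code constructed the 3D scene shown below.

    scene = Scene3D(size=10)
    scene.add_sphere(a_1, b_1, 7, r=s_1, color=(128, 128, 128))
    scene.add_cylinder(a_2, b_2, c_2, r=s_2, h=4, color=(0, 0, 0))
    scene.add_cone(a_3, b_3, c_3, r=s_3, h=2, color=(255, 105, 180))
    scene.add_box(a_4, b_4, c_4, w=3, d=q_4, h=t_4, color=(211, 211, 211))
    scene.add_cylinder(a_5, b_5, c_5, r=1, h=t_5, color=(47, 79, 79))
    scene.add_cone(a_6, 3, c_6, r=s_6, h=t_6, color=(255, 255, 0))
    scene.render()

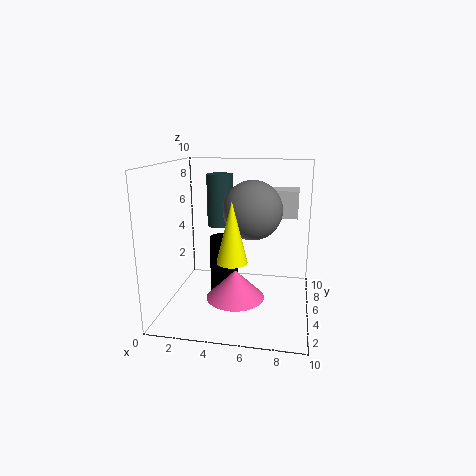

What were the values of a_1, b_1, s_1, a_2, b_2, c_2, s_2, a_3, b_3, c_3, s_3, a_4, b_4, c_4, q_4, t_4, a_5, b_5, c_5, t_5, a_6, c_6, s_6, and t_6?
a_1 = 6; b_1 = 5; s_1 = 2; a_2 = 4; b_2 = 5; c_2 = 1; s_2 = 1; a_3 = 5; b_3 = 4; c_3 = 1; s_3 = 2; a_4 = 6; b_4 = 7; c_4 = 6; q_4 = 2; t_4 = 2; a_5 = 3; b_5 = 8; c_5 = 5; t_5 = 4; a_6 = 5; c_6 = 4; s_6 = 1; t_6 = 4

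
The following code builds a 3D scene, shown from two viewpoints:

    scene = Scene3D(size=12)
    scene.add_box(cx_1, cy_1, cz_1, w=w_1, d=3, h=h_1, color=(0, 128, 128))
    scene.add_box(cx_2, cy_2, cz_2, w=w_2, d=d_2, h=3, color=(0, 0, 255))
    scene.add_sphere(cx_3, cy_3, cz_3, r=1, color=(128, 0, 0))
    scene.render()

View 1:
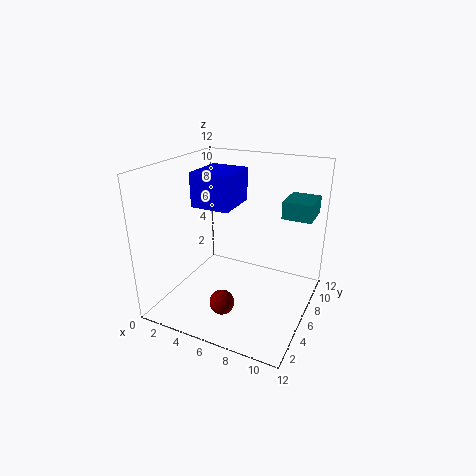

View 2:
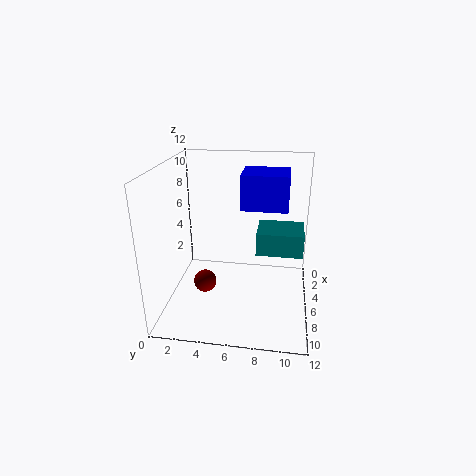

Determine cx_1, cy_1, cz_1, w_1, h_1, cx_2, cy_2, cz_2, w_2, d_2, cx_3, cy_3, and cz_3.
cx_1 = 9, cy_1 = 8, cz_1 = 7.5, w_1 = 2.5, h_1 = 1.5, cx_2 = 1.5, cy_2 = 6, cz_2 = 8, w_2 = 3.5, d_2 = 4, cx_3 = 6, cy_3 = 3, cz_3 = 1.5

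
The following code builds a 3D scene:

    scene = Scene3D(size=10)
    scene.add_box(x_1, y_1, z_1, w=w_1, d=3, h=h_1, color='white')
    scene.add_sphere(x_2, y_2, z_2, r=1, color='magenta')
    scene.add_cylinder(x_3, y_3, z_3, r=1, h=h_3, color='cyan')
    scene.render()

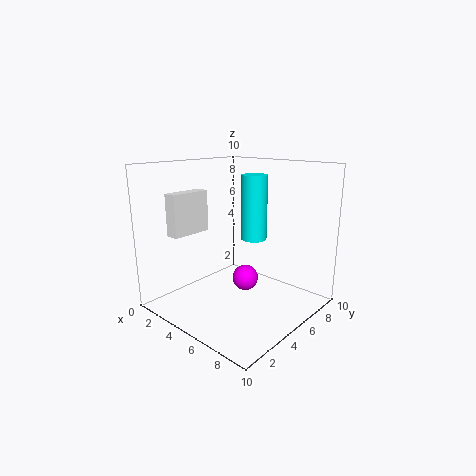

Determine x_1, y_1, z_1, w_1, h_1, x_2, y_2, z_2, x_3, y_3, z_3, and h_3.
x_1 = 1, y_1 = 2, z_1 = 5, w_1 = 1, h_1 = 3, x_2 = 4, y_2 = 7, z_2 = 1, x_3 = 4, y_3 = 8, z_3 = 4, h_3 = 5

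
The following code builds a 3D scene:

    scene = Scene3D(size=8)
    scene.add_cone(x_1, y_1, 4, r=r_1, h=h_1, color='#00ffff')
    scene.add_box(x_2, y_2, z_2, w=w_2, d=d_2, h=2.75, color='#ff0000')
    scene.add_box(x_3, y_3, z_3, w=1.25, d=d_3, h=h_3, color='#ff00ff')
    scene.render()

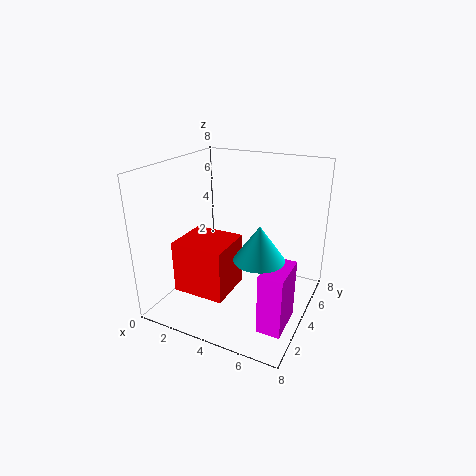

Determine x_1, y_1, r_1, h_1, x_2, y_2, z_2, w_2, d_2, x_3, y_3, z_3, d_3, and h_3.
x_1 = 6; y_1 = 2.25; r_1 = 1.25; h_1 = 1.75; x_2 = 1.75; y_2 = 1; z_2 = 1.75; w_2 = 2.75; d_2 = 2.5; x_3 = 6.25; y_3 = 1.5; z_3 = 0.25; d_3 = 2.25; h_3 = 3.25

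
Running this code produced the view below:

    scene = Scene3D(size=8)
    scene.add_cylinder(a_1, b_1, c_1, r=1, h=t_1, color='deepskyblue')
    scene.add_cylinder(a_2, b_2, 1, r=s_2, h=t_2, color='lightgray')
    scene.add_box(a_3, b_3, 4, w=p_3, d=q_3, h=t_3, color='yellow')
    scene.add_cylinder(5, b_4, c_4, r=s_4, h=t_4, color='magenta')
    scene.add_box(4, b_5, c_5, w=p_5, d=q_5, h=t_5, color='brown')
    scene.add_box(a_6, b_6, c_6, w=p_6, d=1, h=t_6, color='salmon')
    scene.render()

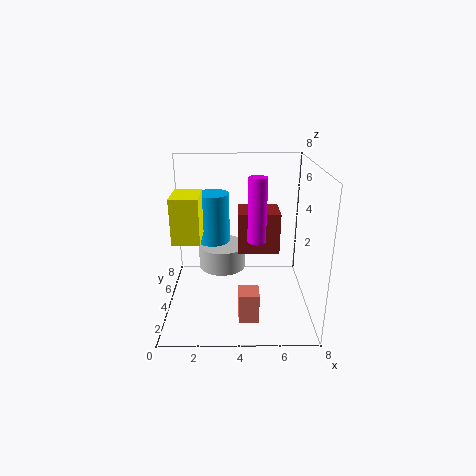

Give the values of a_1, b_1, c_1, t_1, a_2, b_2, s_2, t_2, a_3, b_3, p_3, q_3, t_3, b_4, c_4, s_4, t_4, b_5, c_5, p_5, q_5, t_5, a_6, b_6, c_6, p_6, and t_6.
a_1 = 2.5; b_1 = 6; c_1 = 3; t_1 = 3; a_2 = 3; b_2 = 6.5; s_2 = 1.5; t_2 = 1.5; a_3 = 0.5; b_3 = 3; p_3 = 1.5; q_3 = 2; t_3 = 2.5; b_4 = 3.5; c_4 = 4; s_4 = 0.5; t_4 = 3.5; b_5 = 5; c_5 = 2.5; p_5 = 2.5; q_5 = 2; t_5 = 2.5; a_6 = 4; b_6 = 0.5; c_6 = 1; p_6 = 1; t_6 = 1.5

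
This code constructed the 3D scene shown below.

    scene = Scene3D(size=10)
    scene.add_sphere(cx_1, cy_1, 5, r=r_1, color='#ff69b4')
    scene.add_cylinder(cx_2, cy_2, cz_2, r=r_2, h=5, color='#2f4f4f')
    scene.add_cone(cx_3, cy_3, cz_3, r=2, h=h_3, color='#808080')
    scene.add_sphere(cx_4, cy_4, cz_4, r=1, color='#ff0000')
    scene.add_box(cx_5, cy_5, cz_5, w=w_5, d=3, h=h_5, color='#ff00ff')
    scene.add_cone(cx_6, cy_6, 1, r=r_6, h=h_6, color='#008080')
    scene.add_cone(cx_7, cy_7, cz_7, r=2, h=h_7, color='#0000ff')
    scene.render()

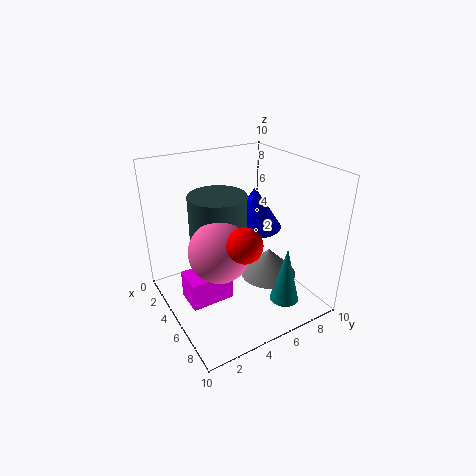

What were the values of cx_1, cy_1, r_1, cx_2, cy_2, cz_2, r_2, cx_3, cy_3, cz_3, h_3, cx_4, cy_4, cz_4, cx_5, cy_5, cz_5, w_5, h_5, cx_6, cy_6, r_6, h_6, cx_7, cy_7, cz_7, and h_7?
cx_1 = 6, cy_1 = 3, r_1 = 2, cx_2 = 4, cy_2 = 4, cz_2 = 3, r_2 = 2, cx_3 = 6, cy_3 = 7, cz_3 = 2, h_3 = 2, cx_4 = 9, cy_4 = 3, cz_4 = 7, cx_5 = 4, cy_5 = 1, cz_5 = 1, w_5 = 2, h_5 = 2, cx_6 = 8, cy_6 = 7, r_6 = 1, h_6 = 4, cx_7 = 4, cy_7 = 7, cz_7 = 5, h_7 = 3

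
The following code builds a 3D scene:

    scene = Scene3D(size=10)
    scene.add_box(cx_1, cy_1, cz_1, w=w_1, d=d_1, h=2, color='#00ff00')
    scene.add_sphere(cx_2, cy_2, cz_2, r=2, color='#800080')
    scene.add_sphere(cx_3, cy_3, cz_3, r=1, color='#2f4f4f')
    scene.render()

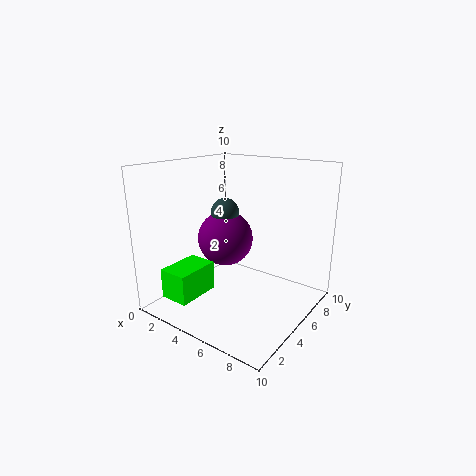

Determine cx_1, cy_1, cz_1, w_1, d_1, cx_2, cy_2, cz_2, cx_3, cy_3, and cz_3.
cx_1 = 2; cy_1 = 0.5; cz_1 = 1.5; w_1 = 2; d_1 = 3; cx_2 = 3.5; cy_2 = 5.5; cz_2 = 4.5; cx_3 = 3.5; cy_3 = 5.5; cz_3 = 6.5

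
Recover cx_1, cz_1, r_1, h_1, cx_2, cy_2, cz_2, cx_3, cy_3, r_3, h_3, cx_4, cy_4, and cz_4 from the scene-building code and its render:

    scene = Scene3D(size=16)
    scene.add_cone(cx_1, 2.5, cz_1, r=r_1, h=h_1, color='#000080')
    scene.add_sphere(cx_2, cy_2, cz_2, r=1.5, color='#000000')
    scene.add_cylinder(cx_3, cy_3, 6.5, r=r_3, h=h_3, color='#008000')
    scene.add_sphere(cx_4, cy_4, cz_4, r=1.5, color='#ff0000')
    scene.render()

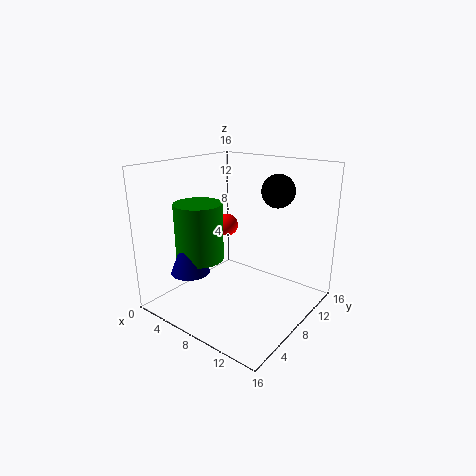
cx_1 = 6; cz_1 = 5.5; r_1 = 2; h_1 = 5; cx_2 = 14; cy_2 = 6; cz_2 = 14.5; cx_3 = 6; cy_3 = 4; r_3 = 2.5; h_3 = 6; cx_4 = 1.5; cy_4 = 14; cz_4 = 6.5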